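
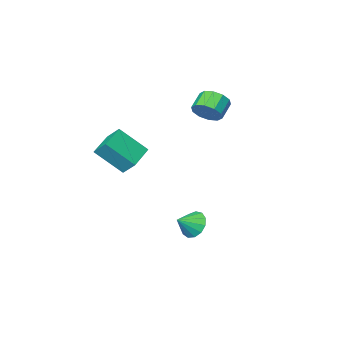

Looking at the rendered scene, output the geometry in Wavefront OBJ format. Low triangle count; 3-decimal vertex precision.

v 3.381 0.37 1.68
v 3.144 1.122 2.419
v 2.28 1.359 0.321
v 2.043 2.111 1.059
v 4.737 1.249 1.221
v 4.5 2.001 1.959
v 3.636 2.238 -0.139
v 3.399 2.99 0.6
v -2.372 0.937 2.295
v -1.777 0.799 2.943
v -2.634 0.344 3.632
v -3.228 0.483 2.985
v -1.989 1.302 3.011
v -2.846 0.847 3.701
v -2.347 1.666 2.806
v -3.204 1.211 3.496
v -2.714 1.751 2.406
v -3.571 1.297 3.095
v -2.951 1.526 1.963
v -3.808 1.071 2.653
v -2.966 1.076 1.648
v -3.823 0.621 2.337
v -2.754 0.573 1.579
v -3.611 0.118 2.269
v -2.396 0.209 1.784
v -3.253 -0.246 2.474
v -2.029 0.123 2.185
v -2.886 -0.331 2.874
v -1.792 0.349 2.627
v -2.649 -0.106 3.317
v 0.559 4.002 -3.945
v 0.98 3.661 -4.651
v 1.581 3.998 -3.335
v 1.01 4.159 -4.697
v 0.896 4.608 -4.504
v 0.676 4.864 -4.134
v 0.418 4.847 -3.704
v 0.206 4.562 -3.35
v 0.105 4.099 -3.186
v 0.149 3.605 -3.263
v 0.323 3.237 -3.556
v 0.572 3.113 -3.973
v 0.817 3.271 -4.382
f 2 4 1
f 5 2 1
f 1 4 3
f 3 5 1
f 2 8 4
f 6 2 5
f 6 8 2
f 4 8 3
f 7 5 3
f 3 8 7
f 7 6 5
f 8 6 7
f 10 9 13
f 10 13 11
f 11 13 14
f 11 14 12
f 13 9 15
f 13 15 14
f 14 15 16
f 14 16 12
f 15 9 17
f 15 17 16
f 16 17 18
f 16 18 12
f 17 9 19
f 17 19 18
f 18 19 20
f 18 20 12
f 19 9 21
f 19 21 20
f 20 21 22
f 20 22 12
f 21 9 23
f 21 23 22
f 22 23 24
f 22 24 12
f 23 9 25
f 23 25 24
f 24 25 26
f 24 26 12
f 25 9 27
f 25 27 26
f 26 27 28
f 26 28 12
f 27 9 29
f 27 29 28
f 28 29 30
f 28 30 12
f 29 9 10
f 29 10 30
f 30 10 11
f 30 11 12
f 32 31 34
f 32 34 33
f 34 31 35
f 34 35 33
f 35 31 36
f 35 36 33
f 36 31 37
f 36 37 33
f 37 31 38
f 37 38 33
f 38 31 39
f 38 39 33
f 39 31 40
f 39 40 33
f 40 31 41
f 40 41 33
f 41 31 42
f 41 42 33
f 42 31 43
f 42 43 33
f 43 31 32
f 43 32 33



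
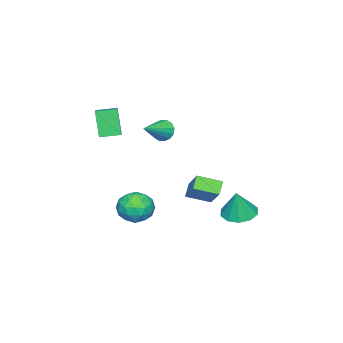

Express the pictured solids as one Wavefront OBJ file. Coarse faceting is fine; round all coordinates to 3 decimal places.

v 1.549 -1.37 3.064
v 1.832 -1.122 2.522
v 3.071 -1.55 3.776
v 1.771 -0.851 2.721
v 1.65 -0.72 3.012
v 1.503 -0.762 3.317
v 1.367 -0.967 3.554
v 1.281 -1.281 3.66
v 1.266 -1.618 3.606
v 1.327 -1.888 3.407
v 1.448 -2.02 3.115
v 1.596 -1.977 2.81
v 1.731 -1.772 2.573
v 1.818 -1.459 2.468
v 1.891 -1.804 -2.795
v 2.478 -1.817 -1.974
v 1.702 -3.423 -2.686
v 2.289 -3.436 -1.865
v 1.374 -3.012 -1.824
v 1.49 -2.012 -1.892
v 2.69 -3.228 -2.768
v 2.806 -2.228 -2.836
v 2.971 -2.697 -1.957
v 2.158 -2.564 -1.374
v 2.022 -2.676 -3.286
v 1.209 -2.543 -2.703
v 2.201 -1.669 -2.394
v 1.979 -3.571 -2.266
v 1.441 -3.322 -2.242
v 1.787 -3.33 -1.759
v 1.62 -1.783 -2.346
v 1.965 -1.79 -1.863
v 1.317 -2.493 -1.775
v 2.215 -3.45 -2.797
v 2.56 -3.457 -2.314
v 2.393 -1.91 -2.901
v 2.739 -1.918 -2.418
v 2.863 -2.747 -2.885
v 2.836 -2.194 -1.902
v 2.725 -3.145 -1.838
v 2.96 -3.023 -2.369
v 3.029 -2.435 -2.408
v 2.358 -2.115 -1.559
v 2.247 -3.066 -1.495
v 1.71 -2.817 -1.471
v 1.778 -2.229 -1.511
v 2.648 -2.632 -1.549
v 1.933 -2.174 -3.165
v 1.822 -3.125 -3.101
v 2.402 -3.011 -3.149
v 2.47 -2.423 -3.189
v 1.455 -2.095 -2.822
v 1.344 -3.046 -2.758
v 1.151 -2.805 -2.252
v 1.22 -2.217 -2.291
v 1.532 -2.608 -3.111
v 3.448 1.142 0.923
v 4.319 2.054 2.094
v 2.856 2.189 0.549
v 3.727 3.101 1.719
v 4.033 1.279 0.381
v 4.904 2.191 1.551
v 3.441 2.326 0.006
v 4.312 3.238 1.177
v -1.195 1.376 -3.123
v -0.541 0.694 -3.292
v -0.745 1.424 -1.577
v -0.284 1.22 -3.383
v -0.375 1.807 -3.375
v -0.778 2.229 -3.27
v -1.341 2.325 -3.109
v -1.848 2.059 -2.954
v -2.106 1.532 -2.862
v -2.015 0.946 -2.871
v -1.611 0.524 -2.975
v -1.048 0.428 -3.136
v 2.127 -3.352 2.629
v 1.711 -3.83 4.077
v 3.416 -2.559 3.261
v 3 -3.037 4.708
v 2.72 -4.223 2.512
v 2.304 -4.701 3.959
v 4.009 -3.43 3.143
v 3.593 -3.908 4.591
f 2 1 4
f 2 4 3
f 4 1 5
f 4 5 3
f 5 1 6
f 5 6 3
f 6 1 7
f 6 7 3
f 7 1 8
f 7 8 3
f 8 1 9
f 8 9 3
f 9 1 10
f 9 10 3
f 10 1 11
f 10 11 3
f 11 1 12
f 11 12 3
f 12 1 13
f 12 13 3
f 13 1 14
f 13 14 3
f 14 1 2
f 14 2 3
f 15 52 31
f 52 26 55
f 31 55 20
f 52 55 31
f 15 31 27
f 31 20 32
f 27 32 16
f 31 32 27
f 15 27 36
f 27 16 37
f 36 37 22
f 27 37 36
f 15 36 48
f 36 22 51
f 48 51 25
f 36 51 48
f 15 48 52
f 48 25 56
f 52 56 26
f 48 56 52
f 16 32 43
f 32 20 46
f 43 46 24
f 32 46 43
f 20 55 33
f 55 26 54
f 33 54 19
f 55 54 33
f 26 56 53
f 56 25 49
f 53 49 17
f 56 49 53
f 25 51 50
f 51 22 38
f 50 38 21
f 51 38 50
f 22 37 42
f 37 16 39
f 42 39 23
f 37 39 42
f 18 44 30
f 44 24 45
f 30 45 19
f 44 45 30
f 18 30 28
f 30 19 29
f 28 29 17
f 30 29 28
f 18 28 35
f 28 17 34
f 35 34 21
f 28 34 35
f 18 35 40
f 35 21 41
f 40 41 23
f 35 41 40
f 18 40 44
f 40 23 47
f 44 47 24
f 40 47 44
f 19 45 33
f 45 24 46
f 33 46 20
f 45 46 33
f 17 29 53
f 29 19 54
f 53 54 26
f 29 54 53
f 21 34 50
f 34 17 49
f 50 49 25
f 34 49 50
f 23 41 42
f 41 21 38
f 42 38 22
f 41 38 42
f 24 47 43
f 47 23 39
f 43 39 16
f 47 39 43
f 58 60 57
f 61 58 57
f 57 60 59
f 59 61 57
f 58 64 60
f 62 58 61
f 62 64 58
f 60 64 59
f 63 61 59
f 59 64 63
f 63 62 61
f 64 62 63
f 66 65 68
f 66 68 67
f 68 65 69
f 68 69 67
f 69 65 70
f 69 70 67
f 70 65 71
f 70 71 67
f 71 65 72
f 71 72 67
f 72 65 73
f 72 73 67
f 73 65 74
f 73 74 67
f 74 65 75
f 74 75 67
f 75 65 76
f 75 76 67
f 76 65 66
f 76 66 67
f 78 80 77
f 81 78 77
f 77 80 79
f 79 81 77
f 78 84 80
f 82 78 81
f 82 84 78
f 80 84 79
f 83 81 79
f 79 84 83
f 83 82 81
f 84 82 83



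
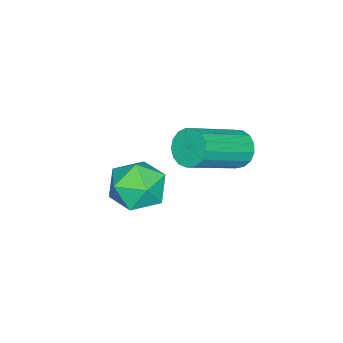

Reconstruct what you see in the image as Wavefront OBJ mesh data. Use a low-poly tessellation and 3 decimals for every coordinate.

v 2.441 1.476 2.076
v 2.837 1.618 1.581
v 4.396 0.847 2.609
v 3.999 0.704 3.104
v 2.846 1.873 1.76
v 4.405 1.102 2.787
v 2.762 2.037 2.01
v 4.32 1.266 3.038
v 2.604 2.072 2.276
v 4.163 1.301 3.304
v 2.409 1.971 2.496
v 3.967 1.2 3.524
v 2.221 1.756 2.62
v 3.779 0.985 3.648
v 2.083 1.477 2.619
v 3.642 0.706 3.647
v 2.028 1.197 2.494
v 3.586 0.426 3.522
v 2.067 0.982 2.273
v 3.625 0.211 3.301
v 2.191 0.879 2.007
v 3.75 0.108 3.035
v 2.373 0.913 1.757
v 3.932 0.142 2.785
v 2.57 1.076 1.58
v 4.129 0.305 2.608
v 2.738 1.331 1.517
v 4.297 0.559 2.544
v 3.7 -0.739 0.315
v 4.006 -1.133 -0.526
v 2.334 -1.527 0.186
v 2.64 -1.921 -0.655
v 3.06 -2.181 0.189
v 3.905 -1.694 0.269
v 2.435 -0.966 -0.609
v 3.28 -0.479 -0.529
v 3.225 -1.273 -1.097
v 3.611 -2.024 -0.604
v 2.729 -0.636 0.264
v 3.115 -1.387 0.757
f 2 1 5
f 2 5 3
f 3 5 6
f 3 6 4
f 5 1 7
f 5 7 6
f 6 7 8
f 6 8 4
f 7 1 9
f 7 9 8
f 8 9 10
f 8 10 4
f 9 1 11
f 9 11 10
f 10 11 12
f 10 12 4
f 11 1 13
f 11 13 12
f 12 13 14
f 12 14 4
f 13 1 15
f 13 15 14
f 14 15 16
f 14 16 4
f 15 1 17
f 15 17 16
f 16 17 18
f 16 18 4
f 17 1 19
f 17 19 18
f 18 19 20
f 18 20 4
f 19 1 21
f 19 21 20
f 20 21 22
f 20 22 4
f 21 1 23
f 21 23 22
f 22 23 24
f 22 24 4
f 23 1 25
f 23 25 24
f 24 25 26
f 24 26 4
f 25 1 27
f 25 27 26
f 26 27 28
f 26 28 4
f 27 1 2
f 27 2 28
f 28 2 3
f 28 3 4
f 29 40 34
f 29 34 30
f 29 30 36
f 29 36 39
f 29 39 40
f 30 34 38
f 34 40 33
f 40 39 31
f 39 36 35
f 36 30 37
f 32 38 33
f 32 33 31
f 32 31 35
f 32 35 37
f 32 37 38
f 33 38 34
f 31 33 40
f 35 31 39
f 37 35 36
f 38 37 30



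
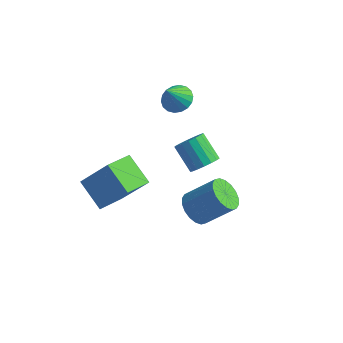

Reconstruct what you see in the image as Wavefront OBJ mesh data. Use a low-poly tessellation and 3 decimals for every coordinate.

v 1.806 -0.545 -3.425
v 2.398 -0.411 -4.076
v 3.646 0.139 -2.826
v 3.054 0.005 -2.175
v 2.216 -0.06 -4.048
v 3.465 0.49 -2.799
v 1.953 0.195 -3.897
v 3.201 0.745 -2.648
v 1.661 0.303 -3.653
v 2.909 0.853 -2.403
v 1.397 0.243 -3.363
v 2.646 0.793 -2.114
v 1.214 0.027 -3.086
v 2.463 0.577 -1.836
v 1.149 -0.302 -2.876
v 2.398 0.248 -1.626
v 1.214 -0.679 -2.774
v 2.462 -0.129 -1.524
v 1.395 -1.03 -2.801
v 2.644 -0.48 -1.552
v 1.659 -1.285 -2.952
v 2.907 -0.735 -1.703
v 1.951 -1.393 -3.197
v 3.199 -0.843 -1.947
v 2.214 -1.333 -3.486
v 3.463 -0.783 -2.237
v 2.397 -1.117 -3.764
v 3.646 -0.567 -2.514
v 2.462 -0.788 -3.974
v 3.711 -0.238 -2.724
v -2.479 -3.283 -0.786
v -1.241 -2.989 0.795
v -2.19 -1.833 -1.283
v -0.952 -1.538 0.298
v -1.208 -3.842 -1.678
v 0.03 -3.547 -0.097
v -0.919 -2.391 -2.175
v 0.319 -2.097 -0.594
v -0.904 2.992 0.411
v -0.436 3.5 0.795
v -1.096 2.248 1.629
v -0.755 3.643 0.832
v -1.103 3.658 0.786
v -1.412 3.541 0.666
v -1.62 3.315 0.495
v -1.687 3.025 0.308
v -1.598 2.728 0.141
v -1.372 2.484 0.027
v -1.054 2.34 -0.01
v -0.705 2.326 0.036
v -0.396 2.443 0.156
v -0.188 2.669 0.326
v -0.122 2.959 0.514
v -0.21 3.255 0.681
v 0.955 2.177 -3.08
v 1.497 2.292 -2.545
v 0.427 2.777 -1.565
v -0.115 2.663 -2.1
v 1.48 2.614 -2.723
v 0.41 3.099 -1.743
v 1.342 2.836 -2.983
v 0.272 3.321 -2.003
v 1.116 2.907 -3.266
v 0.046 3.392 -2.285
v 0.853 2.811 -3.505
v -0.217 3.296 -2.525
v 0.613 2.57 -3.647
v -0.457 3.055 -2.667
v 0.452 2.239 -3.66
v -0.618 2.724 -2.68
v 0.406 1.894 -3.539
v -0.664 2.379 -2.559
v 0.485 1.614 -3.314
v -0.584 2.099 -2.333
v 0.673 1.462 -3.034
v -0.397 1.948 -2.054
v 0.925 1.475 -2.766
v -0.145 1.96 -1.785
v 1.184 1.649 -2.569
v 0.114 2.134 -1.589
v 1.39 1.944 -2.489
v 0.32 2.429 -1.509
f 2 1 5
f 2 5 3
f 3 5 6
f 3 6 4
f 5 1 7
f 5 7 6
f 6 7 8
f 6 8 4
f 7 1 9
f 7 9 8
f 8 9 10
f 8 10 4
f 9 1 11
f 9 11 10
f 10 11 12
f 10 12 4
f 11 1 13
f 11 13 12
f 12 13 14
f 12 14 4
f 13 1 15
f 13 15 14
f 14 15 16
f 14 16 4
f 15 1 17
f 15 17 16
f 16 17 18
f 16 18 4
f 17 1 19
f 17 19 18
f 18 19 20
f 18 20 4
f 19 1 21
f 19 21 20
f 20 21 22
f 20 22 4
f 21 1 23
f 21 23 22
f 22 23 24
f 22 24 4
f 23 1 25
f 23 25 24
f 24 25 26
f 24 26 4
f 25 1 27
f 25 27 26
f 26 27 28
f 26 28 4
f 27 1 29
f 27 29 28
f 28 29 30
f 28 30 4
f 29 1 2
f 29 2 30
f 30 2 3
f 30 3 4
f 32 34 31
f 35 32 31
f 31 34 33
f 33 35 31
f 32 38 34
f 36 32 35
f 36 38 32
f 34 38 33
f 37 35 33
f 33 38 37
f 37 36 35
f 38 36 37
f 40 39 42
f 40 42 41
f 42 39 43
f 42 43 41
f 43 39 44
f 43 44 41
f 44 39 45
f 44 45 41
f 45 39 46
f 45 46 41
f 46 39 47
f 46 47 41
f 47 39 48
f 47 48 41
f 48 39 49
f 48 49 41
f 49 39 50
f 49 50 41
f 50 39 51
f 50 51 41
f 51 39 52
f 51 52 41
f 52 39 53
f 52 53 41
f 53 39 54
f 53 54 41
f 54 39 40
f 54 40 41
f 56 55 59
f 56 59 57
f 57 59 60
f 57 60 58
f 59 55 61
f 59 61 60
f 60 61 62
f 60 62 58
f 61 55 63
f 61 63 62
f 62 63 64
f 62 64 58
f 63 55 65
f 63 65 64
f 64 65 66
f 64 66 58
f 65 55 67
f 65 67 66
f 66 67 68
f 66 68 58
f 67 55 69
f 67 69 68
f 68 69 70
f 68 70 58
f 69 55 71
f 69 71 70
f 70 71 72
f 70 72 58
f 71 55 73
f 71 73 72
f 72 73 74
f 72 74 58
f 73 55 75
f 73 75 74
f 74 75 76
f 74 76 58
f 75 55 77
f 75 77 76
f 76 77 78
f 76 78 58
f 77 55 79
f 77 79 78
f 78 79 80
f 78 80 58
f 79 55 81
f 79 81 80
f 80 81 82
f 80 82 58
f 81 55 56
f 81 56 82
f 82 56 57
f 82 57 58



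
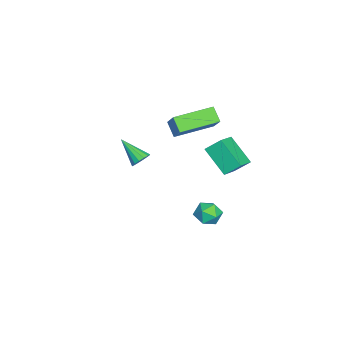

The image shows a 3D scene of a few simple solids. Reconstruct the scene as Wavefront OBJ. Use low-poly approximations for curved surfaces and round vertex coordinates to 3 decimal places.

v 2.583 1.103 0.425
v 3.047 1.61 0.225
v 3.373 0.29 0.195
v 3.837 0.797 -0.005
v 3.649 0.734 0.682
v 3.161 1.237 0.825
v 3.259 0.663 -0.405
v 2.771 1.166 -0.262
v 3.464 1.338 -0.287
v 3.705 1.382 0.384
v 2.715 0.518 0.036
v 2.956 0.562 0.707
v -3.826 0.426 -0.436
v -3.92 1.188 0.22
v -2.962 1.477 -1.536
v -3.055 2.24 -0.88
v -2.625 0.06 0.16
v -2.718 0.823 0.816
v -1.76 1.112 -0.94
v -1.854 1.874 -0.284
v -3.147 0.426 1.477
v -3.692 0.034 2.106
v -2.299 0.827 2.461
v -2.844 0.436 3.09
v -2.096 -1.336 1.29
v -2.641 -1.727 1.919
v -1.248 -0.934 2.274
v -1.793 -1.326 2.903
v -2.923 -3.05 -1.215
v -2.614 -2.862 -0.788
v -3.577 -4.13 -0.265
v -2.858 -2.705 -0.779
v -3.119 -2.642 -0.887
v -3.328 -2.688 -1.083
v -3.428 -2.831 -1.314
v -3.393 -3.033 -1.519
v -3.231 -3.239 -1.642
v -2.987 -3.395 -1.651
v -2.726 -3.459 -1.544
v -2.517 -3.413 -1.348
v -2.417 -3.27 -1.116
v -2.452 -3.068 -0.911
f 1 12 6
f 1 6 2
f 1 2 8
f 1 8 11
f 1 11 12
f 2 6 10
f 6 12 5
f 12 11 3
f 11 8 7
f 8 2 9
f 4 10 5
f 4 5 3
f 4 3 7
f 4 7 9
f 4 9 10
f 5 10 6
f 3 5 12
f 7 3 11
f 9 7 8
f 10 9 2
f 14 16 13
f 17 14 13
f 13 16 15
f 15 17 13
f 14 20 16
f 18 14 17
f 18 20 14
f 16 20 15
f 19 17 15
f 15 20 19
f 19 18 17
f 20 18 19
f 22 24 21
f 25 22 21
f 21 24 23
f 23 25 21
f 22 28 24
f 26 22 25
f 26 28 22
f 24 28 23
f 27 25 23
f 23 28 27
f 27 26 25
f 28 26 27
f 30 29 32
f 30 32 31
f 32 29 33
f 32 33 31
f 33 29 34
f 33 34 31
f 34 29 35
f 34 35 31
f 35 29 36
f 35 36 31
f 36 29 37
f 36 37 31
f 37 29 38
f 37 38 31
f 38 29 39
f 38 39 31
f 39 29 40
f 39 40 31
f 40 29 41
f 40 41 31
f 41 29 42
f 41 42 31
f 42 29 30
f 42 30 31



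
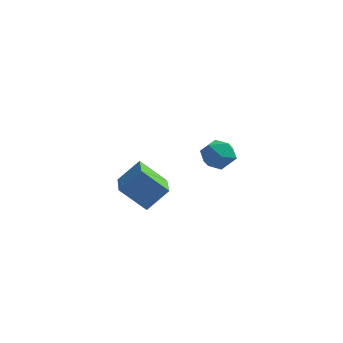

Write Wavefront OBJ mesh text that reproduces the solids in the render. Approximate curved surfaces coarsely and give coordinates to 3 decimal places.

v -2.055 3.146 -3.276
v -1.375 2.705 -3.628
v -2.145 2.175 -2.232
v -1.465 1.734 -2.584
v -1.334 2.524 -2.211
v -1.278 3.124 -2.856
v -2.242 1.756 -3.004
v -2.186 2.356 -3.649
v -1.49 1.846 -3.459
v -0.929 2.321 -2.969
v -2.591 2.559 -2.891
v -2.03 3.034 -2.401
v -4.428 -3.83 -1.549
v -3.637 -3.292 -0.64
v -4.948 -2.159 -2.085
v -4.157 -1.621 -1.176
v -3.283 -3.799 -2.564
v -2.492 -3.261 -1.655
v -3.803 -2.128 -3.1
v -3.012 -1.59 -2.191
f 1 12 6
f 1 6 2
f 1 2 8
f 1 8 11
f 1 11 12
f 2 6 10
f 6 12 5
f 12 11 3
f 11 8 7
f 8 2 9
f 4 10 5
f 4 5 3
f 4 3 7
f 4 7 9
f 4 9 10
f 5 10 6
f 3 5 12
f 7 3 11
f 9 7 8
f 10 9 2
f 14 16 13
f 17 14 13
f 13 16 15
f 15 17 13
f 14 20 16
f 18 14 17
f 18 20 14
f 16 20 15
f 19 17 15
f 15 20 19
f 19 18 17
f 20 18 19



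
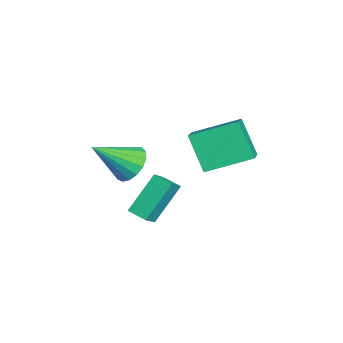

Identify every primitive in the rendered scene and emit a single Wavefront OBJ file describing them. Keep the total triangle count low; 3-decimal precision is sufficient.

v 3.206 -1.996 -3.205
v 3.833 -2.346 -2.613
v 2.423 -0.981 -1.775
v 3.05 -1.331 -1.183
v 3.73 -1.349 -3.377
v 4.357 -1.699 -2.785
v 2.947 -0.334 -1.947
v 3.574 -0.684 -1.355
v 2.235 -0.032 0.387
v 2.182 1.863 1.056
v 0.707 0.214 -0.43
v 0.654 2.109 0.239
v 3.106 0.511 -1.079
v 3.053 2.406 -0.41
v 1.578 0.757 -1.896
v 1.525 2.652 -1.227
v 1.544 -2.151 -1.599
v 2.367 -2.229 -1.927
v 1.896 -3.629 -0.361
v 2.411 -1.951 -1.607
v 2.255 -1.718 -1.285
v 1.937 -1.585 -1.036
v 1.528 -1.582 -0.915
v 1.123 -1.709 -0.951
v 0.814 -1.937 -1.136
v 0.673 -2.214 -1.426
v 0.73 -2.477 -1.756
v 0.974 -2.665 -2.051
v 1.349 -2.735 -2.241
v 1.768 -2.672 -2.285
v 2.135 -2.489 -2.171
f 2 4 1
f 5 2 1
f 1 4 3
f 3 5 1
f 2 8 4
f 6 2 5
f 6 8 2
f 4 8 3
f 7 5 3
f 3 8 7
f 7 6 5
f 8 6 7
f 10 12 9
f 13 10 9
f 9 12 11
f 11 13 9
f 10 16 12
f 14 10 13
f 14 16 10
f 12 16 11
f 15 13 11
f 11 16 15
f 15 14 13
f 16 14 15
f 18 17 20
f 18 20 19
f 20 17 21
f 20 21 19
f 21 17 22
f 21 22 19
f 22 17 23
f 22 23 19
f 23 17 24
f 23 24 19
f 24 17 25
f 24 25 19
f 25 17 26
f 25 26 19
f 26 17 27
f 26 27 19
f 27 17 28
f 27 28 19
f 28 17 29
f 28 29 19
f 29 17 30
f 29 30 19
f 30 17 31
f 30 31 19
f 31 17 18
f 31 18 19



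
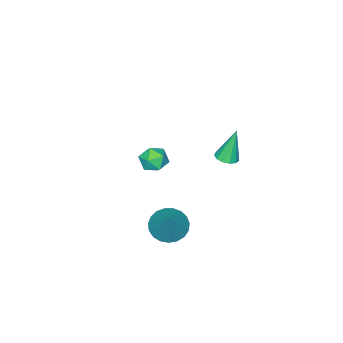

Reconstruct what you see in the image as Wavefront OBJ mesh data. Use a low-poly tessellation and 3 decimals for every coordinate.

v -0.284 -1.476 -0.507
v 0.115 -1.365 -1.215
v -0.535 -2.735 -0.845
v -0.136 -2.624 -1.553
v 0.279 -2.629 -0.845
v 0.434 -1.851 -0.637
v -0.854 -2.249 -1.423
v -0.699 -1.471 -1.215
v -0.237 -1.843 -1.781
v 0.462 -2.078 -1.424
v -0.882 -2.022 -0.636
v -0.183 -2.257 -0.279
v 0.975 3.574 3.101
v 1.366 3.156 3.244
v 0.545 3.766 4.839
v 1.53 3.445 3.253
v 1.518 3.775 3.213
v 1.333 4.041 3.138
v 1.035 4.158 3.051
v 0.717 4.09 2.98
v 0.481 3.858 2.948
v 0.402 3.536 2.964
v 0.505 3.225 3.024
v 0.757 3.025 3.108
v 1.078 2.999 3.191
v 2.37 1.268 -2.398
v 3.23 1.055 -2.818
v 3.37 2.112 -0.782
v 3.153 1.427 -2.966
v 2.941 1.771 -3.015
v 2.631 2.029 -2.957
v 2.275 2.155 -2.803
v 1.936 2.127 -2.579
v 1.672 1.951 -2.324
v 1.529 1.657 -2.081
v 1.531 1.295 -1.894
v 1.678 0.929 -1.793
v 1.945 0.621 -1.797
v 2.285 0.425 -1.905
v 2.641 0.375 -2.099
v 2.949 0.479 -2.344
v 3.157 0.719 -2.598
f 1 12 6
f 1 6 2
f 1 2 8
f 1 8 11
f 1 11 12
f 2 6 10
f 6 12 5
f 12 11 3
f 11 8 7
f 8 2 9
f 4 10 5
f 4 5 3
f 4 3 7
f 4 7 9
f 4 9 10
f 5 10 6
f 3 5 12
f 7 3 11
f 9 7 8
f 10 9 2
f 14 13 16
f 14 16 15
f 16 13 17
f 16 17 15
f 17 13 18
f 17 18 15
f 18 13 19
f 18 19 15
f 19 13 20
f 19 20 15
f 20 13 21
f 20 21 15
f 21 13 22
f 21 22 15
f 22 13 23
f 22 23 15
f 23 13 24
f 23 24 15
f 24 13 25
f 24 25 15
f 25 13 14
f 25 14 15
f 27 26 29
f 27 29 28
f 29 26 30
f 29 30 28
f 30 26 31
f 30 31 28
f 31 26 32
f 31 32 28
f 32 26 33
f 32 33 28
f 33 26 34
f 33 34 28
f 34 26 35
f 34 35 28
f 35 26 36
f 35 36 28
f 36 26 37
f 36 37 28
f 37 26 38
f 37 38 28
f 38 26 39
f 38 39 28
f 39 26 40
f 39 40 28
f 40 26 41
f 40 41 28
f 41 26 42
f 41 42 28
f 42 26 27
f 42 27 28



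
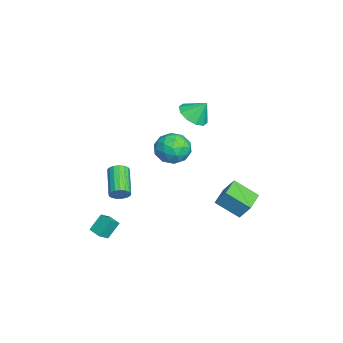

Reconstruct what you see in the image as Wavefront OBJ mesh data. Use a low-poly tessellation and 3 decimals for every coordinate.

v -0.584 1.39 3.367
v -0.011 0.664 3.842
v -0.456 2.19 4.433
v 0.386 1.044 3.509
v 0.413 1.556 3.122
v 0.058 2.005 2.828
v -0.542 2.218 2.74
v -1.158 2.115 2.891
v -1.555 1.735 3.224
v -1.581 1.223 3.612
v -1.227 0.775 3.906
v -0.627 0.561 3.994
v 3.419 -4.423 -4.008
v 2.986 -3.782 -3.001
v 2.916 -3.963 -4.517
v 2.483 -3.322 -3.509
v 4.077 -3.818 -4.111
v 3.644 -3.177 -3.103
v 3.574 -3.358 -4.619
v 3.141 -2.717 -3.612
v -1.886 3.178 -3.896
v -1.572 3.825 -2.837
v -1.504 4.661 -4.916
v -1.19 5.308 -3.857
v -0.39 2.692 -4.043
v -0.076 3.339 -2.984
v -0.008 4.175 -5.063
v 0.306 4.822 -4.004
v -1.764 1.027 -0.84
v -0.67 0.577 -0.648
v -2.51 -0.257 0.408
v -1.416 -0.707 0.6
v -1.689 0.393 0.992
v -1.228 1.186 0.22
v -1.952 -0.866 -0.46
v -1.491 -0.073 -1.232
v -0.786 -0.593 -0.413
v -0.624 0.185 0.484
v -2.556 0.135 -0.724
v -2.394 0.913 0.173
v -1.151 0.914 -0.853
v -2.029 -0.594 0.613
v -2.189 0.052 0.844
v -1.546 -0.212 0.957
v -1.479 1.272 -0.343
v -0.836 1.008 -0.23
v -1.436 0.9 0.733
v -2.344 -0.688 -0.01
v -1.701 -0.952 0.103
v -1.634 0.532 -1.197
v -0.991 0.268 -1.084
v -1.744 -0.58 -0.973
v -0.576 -0.038 -0.603
v -1.015 -0.792 0.131
v -1.33 -0.886 -0.492
v -1.059 -0.419 -0.946
v -0.481 0.42 -0.075
v -0.92 -0.335 0.658
v -1.08 0.312 0.888
v -0.809 0.778 0.435
v -0.549 -0.268 0.063
v -2.26 0.655 -0.898
v -2.699 -0.1 -0.165
v -2.371 -0.458 -0.675
v -2.1 0.008 -1.128
v -2.165 1.112 -0.371
v -2.604 0.358 0.363
v -2.121 0.739 0.706
v -1.85 1.206 0.252
v -2.631 0.588 -0.303
v 2.68 -2.709 -1.468
v 2.919 -2.363 -0.972
v 1.159 -2.545 0.003
v 0.92 -2.891 -0.492
v 2.793 -2.149 -1.159
v 1.034 -2.33 -0.183
v 2.641 -2.062 -1.417
v 0.882 -2.244 -0.441
v 2.498 -2.124 -1.686
v 0.739 -2.306 -0.71
v 2.397 -2.32 -1.905
v 0.638 -2.502 -0.93
v 2.36 -2.605 -2.024
v 0.601 -2.787 -1.049
v 2.397 -2.914 -2.016
v 0.637 -3.096 -1.04
v 2.498 -3.176 -1.882
v 0.739 -3.358 -0.906
v 2.641 -3.331 -1.653
v 0.882 -3.513 -0.677
v 2.793 -3.344 -1.382
v 1.033 -3.525 -0.406
v 2.919 -3.211 -1.13
v 1.159 -3.392 -0.155
v 2.99 -2.963 -0.956
v 1.23 -3.144 0.02
v 2.99 -2.657 -0.899
v 1.23 -2.839 0.077
f 2 1 4
f 2 4 3
f 4 1 5
f 4 5 3
f 5 1 6
f 5 6 3
f 6 1 7
f 6 7 3
f 7 1 8
f 7 8 3
f 8 1 9
f 8 9 3
f 9 1 10
f 9 10 3
f 10 1 11
f 10 11 3
f 11 1 12
f 11 12 3
f 12 1 2
f 12 2 3
f 14 16 13
f 17 14 13
f 13 16 15
f 15 17 13
f 14 20 16
f 18 14 17
f 18 20 14
f 16 20 15
f 19 17 15
f 15 20 19
f 19 18 17
f 20 18 19
f 22 24 21
f 25 22 21
f 21 24 23
f 23 25 21
f 22 28 24
f 26 22 25
f 26 28 22
f 24 28 23
f 27 25 23
f 23 28 27
f 27 26 25
f 28 26 27
f 29 66 45
f 66 40 69
f 45 69 34
f 66 69 45
f 29 45 41
f 45 34 46
f 41 46 30
f 45 46 41
f 29 41 50
f 41 30 51
f 50 51 36
f 41 51 50
f 29 50 62
f 50 36 65
f 62 65 39
f 50 65 62
f 29 62 66
f 62 39 70
f 66 70 40
f 62 70 66
f 30 46 57
f 46 34 60
f 57 60 38
f 46 60 57
f 34 69 47
f 69 40 68
f 47 68 33
f 69 68 47
f 40 70 67
f 70 39 63
f 67 63 31
f 70 63 67
f 39 65 64
f 65 36 52
f 64 52 35
f 65 52 64
f 36 51 56
f 51 30 53
f 56 53 37
f 51 53 56
f 32 58 44
f 58 38 59
f 44 59 33
f 58 59 44
f 32 44 42
f 44 33 43
f 42 43 31
f 44 43 42
f 32 42 49
f 42 31 48
f 49 48 35
f 42 48 49
f 32 49 54
f 49 35 55
f 54 55 37
f 49 55 54
f 32 54 58
f 54 37 61
f 58 61 38
f 54 61 58
f 33 59 47
f 59 38 60
f 47 60 34
f 59 60 47
f 31 43 67
f 43 33 68
f 67 68 40
f 43 68 67
f 35 48 64
f 48 31 63
f 64 63 39
f 48 63 64
f 37 55 56
f 55 35 52
f 56 52 36
f 55 52 56
f 38 61 57
f 61 37 53
f 57 53 30
f 61 53 57
f 72 71 75
f 72 75 73
f 73 75 76
f 73 76 74
f 75 71 77
f 75 77 76
f 76 77 78
f 76 78 74
f 77 71 79
f 77 79 78
f 78 79 80
f 78 80 74
f 79 71 81
f 79 81 80
f 80 81 82
f 80 82 74
f 81 71 83
f 81 83 82
f 82 83 84
f 82 84 74
f 83 71 85
f 83 85 84
f 84 85 86
f 84 86 74
f 85 71 87
f 85 87 86
f 86 87 88
f 86 88 74
f 87 71 89
f 87 89 88
f 88 89 90
f 88 90 74
f 89 71 91
f 89 91 90
f 90 91 92
f 90 92 74
f 91 71 93
f 91 93 92
f 92 93 94
f 92 94 74
f 93 71 95
f 93 95 94
f 94 95 96
f 94 96 74
f 95 71 97
f 95 97 96
f 96 97 98
f 96 98 74
f 97 71 72
f 97 72 98
f 98 72 73
f 98 73 74



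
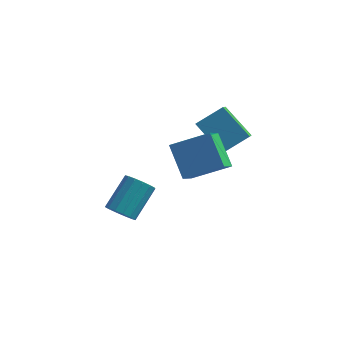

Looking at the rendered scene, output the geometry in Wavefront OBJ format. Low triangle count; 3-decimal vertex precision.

v 2.323 1.208 0.897
v 2.542 -0.107 1.852
v 3.31 1.918 1.649
v 3.53 0.603 2.604
v 3.63 0.597 -0.244
v 3.85 -0.718 0.711
v 4.618 1.307 0.508
v 4.837 -0.008 1.463
v -0.347 -1.552 -3.531
v 0.068 -1.243 -4.06
v 0.562 0.082 -2.898
v 0.147 -0.228 -2.369
v -0.277 -1.082 -4.098
v 0.217 0.243 -2.936
v -0.641 -1.046 -3.984
v -0.147 0.279 -2.821
v -0.926 -1.146 -3.748
v -0.432 0.179 -2.586
v -1.056 -1.355 -3.455
v -0.562 -0.03 -2.293
v -0.996 -1.617 -3.182
v -0.502 -0.292 -2.02
v -0.762 -1.862 -3.002
v -0.268 -0.537 -1.84
v -0.417 -2.023 -2.964
v 0.077 -0.698 -1.802
v -0.053 -2.059 -3.079
v 0.441 -0.734 -1.916
v 0.232 -1.959 -3.314
v 0.726 -0.634 -2.152
v 0.362 -1.75 -3.607
v 0.856 -0.425 -2.445
v 0.302 -1.488 -3.88
v 0.796 -0.163 -2.718
v 2.092 -2.472 2.159
v 3.677 -2.033 2.936
v 2.177 -1.46 1.413
v 3.763 -1.021 2.191
v 2.937 -3.419 0.969
v 4.523 -2.98 1.747
v 3.023 -2.407 0.224
v 4.608 -1.968 1.001
f 2 4 1
f 5 2 1
f 1 4 3
f 3 5 1
f 2 8 4
f 6 2 5
f 6 8 2
f 4 8 3
f 7 5 3
f 3 8 7
f 7 6 5
f 8 6 7
f 10 9 13
f 10 13 11
f 11 13 14
f 11 14 12
f 13 9 15
f 13 15 14
f 14 15 16
f 14 16 12
f 15 9 17
f 15 17 16
f 16 17 18
f 16 18 12
f 17 9 19
f 17 19 18
f 18 19 20
f 18 20 12
f 19 9 21
f 19 21 20
f 20 21 22
f 20 22 12
f 21 9 23
f 21 23 22
f 22 23 24
f 22 24 12
f 23 9 25
f 23 25 24
f 24 25 26
f 24 26 12
f 25 9 27
f 25 27 26
f 26 27 28
f 26 28 12
f 27 9 29
f 27 29 28
f 28 29 30
f 28 30 12
f 29 9 31
f 29 31 30
f 30 31 32
f 30 32 12
f 31 9 33
f 31 33 32
f 32 33 34
f 32 34 12
f 33 9 10
f 33 10 34
f 34 10 11
f 34 11 12
f 36 38 35
f 39 36 35
f 35 38 37
f 37 39 35
f 36 42 38
f 40 36 39
f 40 42 36
f 38 42 37
f 41 39 37
f 37 42 41
f 41 40 39
f 42 40 41



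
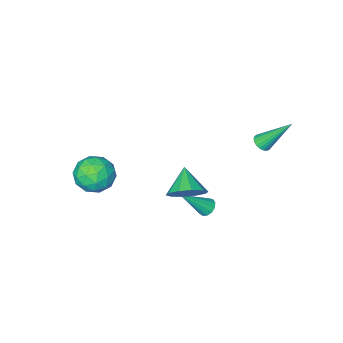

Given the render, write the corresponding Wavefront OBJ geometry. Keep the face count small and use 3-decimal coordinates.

v 1.983 -2.738 -1.37
v 3.041 -2.8 -1.637
v 1.959 -4.48 -1.063
v 3.017 -4.542 -1.33
v 2.714 -4.033 -0.411
v 2.729 -2.956 -0.601
v 2.271 -4.324 -2.099
v 2.286 -3.247 -2.289
v 3.219 -3.78 -2.088
v 3.493 -3.6 -1.045
v 1.507 -3.68 -1.655
v 1.781 -3.5 -0.612
v 2.514 -2.616 -1.531
v 2.486 -4.664 -1.169
v 2.308 -4.365 -0.629
v 2.93 -4.401 -0.786
v 2.33 -2.708 -0.921
v 2.953 -2.744 -1.079
v 2.761 -3.469 -0.358
v 2.047 -4.536 -1.621
v 2.67 -4.572 -1.779
v 2.07 -2.879 -1.914
v 2.692 -2.915 -2.071
v 2.239 -3.811 -2.342
v 3.241 -3.228 -1.953
v 3.227 -4.252 -1.772
v 2.788 -4.124 -2.224
v 2.797 -3.491 -2.336
v 3.402 -3.122 -1.339
v 3.388 -4.146 -1.159
v 3.21 -3.847 -0.619
v 3.218 -3.214 -0.73
v 3.507 -3.698 -1.604
v 1.612 -3.134 -1.541
v 1.598 -4.158 -1.361
v 1.782 -4.066 -1.97
v 1.79 -3.433 -2.081
v 1.773 -3.028 -0.928
v 1.759 -4.052 -0.747
v 2.203 -3.789 -0.364
v 2.212 -3.156 -0.476
v 1.493 -3.582 -1.096
v -3.389 1.476 1.896
v -2.999 1.788 1.913
v -4.271 2.484 3.564
v -3.128 1.887 1.785
v -3.303 1.916 1.675
v -3.492 1.868 1.604
v -3.664 1.753 1.583
v -3.788 1.589 1.616
v -3.843 1.406 1.698
v -3.819 1.235 1.814
v -3.722 1.105 1.944
v -3.566 1.04 2.065
v -3.38 1.05 2.158
v -3.196 1.133 2.205
v -3.045 1.276 2.199
v -2.953 1.453 2.14
v -2.937 1.634 2.039
v -1.842 -0.637 -3.838
v -1.472 -0.718 -4.209
v -0.558 -0.983 -2.482
v -1.464 -0.427 -4.143
v -1.575 -0.202 -3.981
v -1.771 -0.116 -3.773
v -1.99 -0.196 -3.586
v -2.162 -0.415 -3.479
v -2.233 -0.705 -3.486
v -2.179 -0.974 -3.605
v -2.019 -1.136 -3.798
v -1.802 -1.139 -4.004
v -1.599 -0.983 -4.157
v 0.337 0.869 -0.392
v 1.141 0.34 -0.513
v -0.217 -0.169 0.472
v 1.222 0.694 -0.036
v 0.965 1.115 0.304
v 0.468 1.442 0.379
v -0.079 1.55 0.159
v -0.467 1.398 -0.271
v -0.549 1.044 -0.748
v -0.292 0.623 -1.089
v 0.205 0.296 -1.164
v 0.752 0.188 -0.944
f 1 38 17
f 38 12 41
f 17 41 6
f 38 41 17
f 1 17 13
f 17 6 18
f 13 18 2
f 17 18 13
f 1 13 22
f 13 2 23
f 22 23 8
f 13 23 22
f 1 22 34
f 22 8 37
f 34 37 11
f 22 37 34
f 1 34 38
f 34 11 42
f 38 42 12
f 34 42 38
f 2 18 29
f 18 6 32
f 29 32 10
f 18 32 29
f 6 41 19
f 41 12 40
f 19 40 5
f 41 40 19
f 12 42 39
f 42 11 35
f 39 35 3
f 42 35 39
f 11 37 36
f 37 8 24
f 36 24 7
f 37 24 36
f 8 23 28
f 23 2 25
f 28 25 9
f 23 25 28
f 4 30 16
f 30 10 31
f 16 31 5
f 30 31 16
f 4 16 14
f 16 5 15
f 14 15 3
f 16 15 14
f 4 14 21
f 14 3 20
f 21 20 7
f 14 20 21
f 4 21 26
f 21 7 27
f 26 27 9
f 21 27 26
f 4 26 30
f 26 9 33
f 30 33 10
f 26 33 30
f 5 31 19
f 31 10 32
f 19 32 6
f 31 32 19
f 3 15 39
f 15 5 40
f 39 40 12
f 15 40 39
f 7 20 36
f 20 3 35
f 36 35 11
f 20 35 36
f 9 27 28
f 27 7 24
f 28 24 8
f 27 24 28
f 10 33 29
f 33 9 25
f 29 25 2
f 33 25 29
f 44 43 46
f 44 46 45
f 46 43 47
f 46 47 45
f 47 43 48
f 47 48 45
f 48 43 49
f 48 49 45
f 49 43 50
f 49 50 45
f 50 43 51
f 50 51 45
f 51 43 52
f 51 52 45
f 52 43 53
f 52 53 45
f 53 43 54
f 53 54 45
f 54 43 55
f 54 55 45
f 55 43 56
f 55 56 45
f 56 43 57
f 56 57 45
f 57 43 58
f 57 58 45
f 58 43 59
f 58 59 45
f 59 43 44
f 59 44 45
f 61 60 63
f 61 63 62
f 63 60 64
f 63 64 62
f 64 60 65
f 64 65 62
f 65 60 66
f 65 66 62
f 66 60 67
f 66 67 62
f 67 60 68
f 67 68 62
f 68 60 69
f 68 69 62
f 69 60 70
f 69 70 62
f 70 60 71
f 70 71 62
f 71 60 72
f 71 72 62
f 72 60 61
f 72 61 62
f 74 73 76
f 74 76 75
f 76 73 77
f 76 77 75
f 77 73 78
f 77 78 75
f 78 73 79
f 78 79 75
f 79 73 80
f 79 80 75
f 80 73 81
f 80 81 75
f 81 73 82
f 81 82 75
f 82 73 83
f 82 83 75
f 83 73 84
f 83 84 75
f 84 73 74
f 84 74 75



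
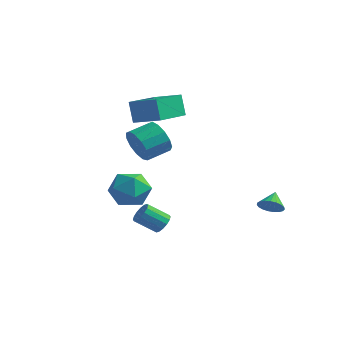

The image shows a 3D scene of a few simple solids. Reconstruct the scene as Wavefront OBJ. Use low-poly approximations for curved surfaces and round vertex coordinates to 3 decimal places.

v -1.837 0.001 -0.578
v -0.896 -0.368 -1.14
v -2.884 -1.232 -1.52
v -1.943 -1.601 -2.082
v -2.064 -1.819 -0.953
v -1.417 -1.057 -0.371
v -2.363 -0.543 -2.289
v -1.716 0.219 -1.707
v -1.221 -0.705 -2.198
v -1.037 -1.493 -1.372
v -2.743 -0.107 -1.288
v -2.559 -0.895 -0.462
v 1.58 -2.765 -1.873
v 2.003 -2.823 -1.481
v 1.224 -3.473 -0.735
v 0.8 -3.415 -1.127
v 1.862 -2.568 -1.406
v 1.083 -3.219 -0.66
v 1.646 -2.366 -1.457
v 0.866 -3.017 -0.71
v 1.412 -2.271 -1.618
v 0.632 -2.922 -0.872
v 1.222 -2.308 -1.848
v 0.443 -2.959 -1.102
v 1.129 -2.468 -2.085
v 0.349 -3.119 -1.339
v 1.156 -2.707 -2.265
v 0.377 -3.357 -1.519
v 1.297 -2.961 -2.34
v 0.518 -3.612 -1.594
v 1.514 -3.163 -2.29
v 0.734 -3.814 -1.543
v 1.748 -3.258 -2.128
v 0.968 -3.909 -1.382
v 1.937 -3.221 -1.898
v 1.158 -3.872 -1.152
v 2.031 -3.061 -1.661
v 1.251 -3.712 -0.915
v -0.802 -1.589 2.062
v -0.245 -1.549 1.269
v 0.238 -0.431 1.664
v -0.318 -0.471 2.458
v -0.715 -1.3 1.14
v -0.232 -0.183 1.536
v -1.212 -1.143 1.305
v -0.729 -0.026 1.7
v -1.579 -1.128 1.709
v -1.096 -0.01 2.105
v -1.699 -1.259 2.226
v -1.216 -0.141 2.622
v -1.534 -1.494 2.691
v -1.051 -0.377 3.086
v -1.137 -1.76 2.956
v -0.654 -0.643 3.352
v -0.633 -1.971 2.938
v -0.15 -0.854 3.333
v -0.183 -2.061 2.641
v 0.3 -0.943 3.036
v 0.071 -2.001 2.161
v 0.554 -0.883 2.556
v 0.048 -1.81 1.649
v 0.531 -0.692 2.045
v 3.48 3.143 -2.436
v 3.907 3.552 -2.771
v 3.22 3.917 -1.824
v 3.667 3.586 -2.917
v 3.395 3.544 -2.979
v 3.137 3.432 -2.947
v 2.938 3.27 -2.827
v 2.833 3.087 -2.639
v 2.84 2.913 -2.416
v 2.958 2.779 -2.197
v 3.166 2.708 -2.019
v 3.428 2.712 -1.913
v 3.699 2.791 -1.897
v 3.932 2.93 -1.975
v 4.087 3.107 -2.132
v 4.137 3.29 -2.342
v 4.074 3.447 -2.568
v -3.187 1.118 2.131
v -3.582 1.293 3.357
v -3.27 3.232 1.803
v -3.665 3.406 3.029
v -1.635 1.254 2.611
v -2.03 1.428 3.837
v -1.718 3.367 2.283
v -2.113 3.542 3.509
f 1 12 6
f 1 6 2
f 1 2 8
f 1 8 11
f 1 11 12
f 2 6 10
f 6 12 5
f 12 11 3
f 11 8 7
f 8 2 9
f 4 10 5
f 4 5 3
f 4 3 7
f 4 7 9
f 4 9 10
f 5 10 6
f 3 5 12
f 7 3 11
f 9 7 8
f 10 9 2
f 14 13 17
f 14 17 15
f 15 17 18
f 15 18 16
f 17 13 19
f 17 19 18
f 18 19 20
f 18 20 16
f 19 13 21
f 19 21 20
f 20 21 22
f 20 22 16
f 21 13 23
f 21 23 22
f 22 23 24
f 22 24 16
f 23 13 25
f 23 25 24
f 24 25 26
f 24 26 16
f 25 13 27
f 25 27 26
f 26 27 28
f 26 28 16
f 27 13 29
f 27 29 28
f 28 29 30
f 28 30 16
f 29 13 31
f 29 31 30
f 30 31 32
f 30 32 16
f 31 13 33
f 31 33 32
f 32 33 34
f 32 34 16
f 33 13 35
f 33 35 34
f 34 35 36
f 34 36 16
f 35 13 37
f 35 37 36
f 36 37 38
f 36 38 16
f 37 13 14
f 37 14 38
f 38 14 15
f 38 15 16
f 40 39 43
f 40 43 41
f 41 43 44
f 41 44 42
f 43 39 45
f 43 45 44
f 44 45 46
f 44 46 42
f 45 39 47
f 45 47 46
f 46 47 48
f 46 48 42
f 47 39 49
f 47 49 48
f 48 49 50
f 48 50 42
f 49 39 51
f 49 51 50
f 50 51 52
f 50 52 42
f 51 39 53
f 51 53 52
f 52 53 54
f 52 54 42
f 53 39 55
f 53 55 54
f 54 55 56
f 54 56 42
f 55 39 57
f 55 57 56
f 56 57 58
f 56 58 42
f 57 39 59
f 57 59 58
f 58 59 60
f 58 60 42
f 59 39 61
f 59 61 60
f 60 61 62
f 60 62 42
f 61 39 40
f 61 40 62
f 62 40 41
f 62 41 42
f 64 63 66
f 64 66 65
f 66 63 67
f 66 67 65
f 67 63 68
f 67 68 65
f 68 63 69
f 68 69 65
f 69 63 70
f 69 70 65
f 70 63 71
f 70 71 65
f 71 63 72
f 71 72 65
f 72 63 73
f 72 73 65
f 73 63 74
f 73 74 65
f 74 63 75
f 74 75 65
f 75 63 76
f 75 76 65
f 76 63 77
f 76 77 65
f 77 63 78
f 77 78 65
f 78 63 79
f 78 79 65
f 79 63 64
f 79 64 65
f 81 83 80
f 84 81 80
f 80 83 82
f 82 84 80
f 81 87 83
f 85 81 84
f 85 87 81
f 83 87 82
f 86 84 82
f 82 87 86
f 86 85 84
f 87 85 86



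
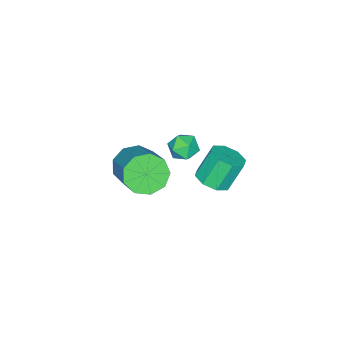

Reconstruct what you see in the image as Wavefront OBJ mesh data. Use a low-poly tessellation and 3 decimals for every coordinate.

v -0.427 -1.516 -1.804
v 0.023 -2.089 -1.427
v -0.623 -1.737 -0.12
v -1.073 -1.164 -0.496
v 0.307 -1.529 -1.438
v -0.339 -1.177 -0.13
v 0.161 -0.962 -1.663
v -0.485 -0.61 -0.355
v -0.33 -0.719 -1.97
v -0.976 -0.367 -0.663
v -0.877 -0.943 -2.18
v -1.523 -0.591 -0.873
v -1.161 -1.503 -2.17
v -1.807 -1.151 -0.862
v -1.015 -2.07 -1.945
v -1.661 -1.718 -0.637
v -0.524 -2.313 -1.637
v -1.17 -1.961 -0.33
v 0.224 -2.014 1.534
v 0.905 -1.805 1.596
v 0.495 -2.615 0.584
v 1.176 -2.406 0.646
v 0.897 -2.86 1.122
v 0.729 -2.489 1.71
v 0.671 -1.931 0.47
v 0.503 -1.56 1.058
v 1.181 -1.754 0.939
v 1.321 -2.328 1.342
v 0.079 -2.092 0.838
v 0.219 -2.666 1.241
v 3.07 -2.948 1.524
v 3.848 -3.471 1.375
v 4.889 -2.236 2.466
v 4.11 -1.712 2.616
v 3.794 -3.018 0.913
v 4.834 -1.782 2.005
v 3.4 -2.531 0.737
v 4.441 -1.295 1.829
v 2.852 -2.24 0.93
v 3.893 -1.004 2.021
v 2.406 -2.28 1.4
v 3.447 -1.044 2.492
v 2.27 -2.632 1.929
v 3.311 -1.396 3.021
v 2.509 -3.133 2.268
v 3.549 -1.897 3.36
v 3.009 -3.547 2.259
v 4.05 -2.311 3.351
v 3.539 -3.68 1.906
v 4.579 -2.445 2.998
f 2 1 5
f 2 5 3
f 3 5 6
f 3 6 4
f 5 1 7
f 5 7 6
f 6 7 8
f 6 8 4
f 7 1 9
f 7 9 8
f 8 9 10
f 8 10 4
f 9 1 11
f 9 11 10
f 10 11 12
f 10 12 4
f 11 1 13
f 11 13 12
f 12 13 14
f 12 14 4
f 13 1 15
f 13 15 14
f 14 15 16
f 14 16 4
f 15 1 17
f 15 17 16
f 16 17 18
f 16 18 4
f 17 1 2
f 17 2 18
f 18 2 3
f 18 3 4
f 19 30 24
f 19 24 20
f 19 20 26
f 19 26 29
f 19 29 30
f 20 24 28
f 24 30 23
f 30 29 21
f 29 26 25
f 26 20 27
f 22 28 23
f 22 23 21
f 22 21 25
f 22 25 27
f 22 27 28
f 23 28 24
f 21 23 30
f 25 21 29
f 27 25 26
f 28 27 20
f 32 31 35
f 32 35 33
f 33 35 36
f 33 36 34
f 35 31 37
f 35 37 36
f 36 37 38
f 36 38 34
f 37 31 39
f 37 39 38
f 38 39 40
f 38 40 34
f 39 31 41
f 39 41 40
f 40 41 42
f 40 42 34
f 41 31 43
f 41 43 42
f 42 43 44
f 42 44 34
f 43 31 45
f 43 45 44
f 44 45 46
f 44 46 34
f 45 31 47
f 45 47 46
f 46 47 48
f 46 48 34
f 47 31 49
f 47 49 48
f 48 49 50
f 48 50 34
f 49 31 32
f 49 32 50
f 50 32 33
f 50 33 34



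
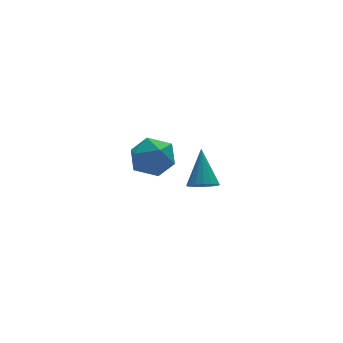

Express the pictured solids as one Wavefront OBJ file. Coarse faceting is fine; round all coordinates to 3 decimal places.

v -2.068 -0.005 3.912
v -1.748 -0.556 3.429
v -3.052 -0.804 4.171
v -2.732 -1.355 3.688
v -2.373 -1.172 4.379
v -1.766 -0.678 4.219
v -3.034 -0.682 3.381
v -2.427 -0.188 3.221
v -2.345 -0.974 3.101
v -1.937 -1.277 3.717
v -2.863 -0.083 3.883
v -2.455 -0.386 4.499
v 0.886 2.766 -0.481
v 1.356 2.924 -0.741
v 1.234 3.674 0.701
v 1.174 3.102 -0.824
v 0.925 3.203 -0.828
v 0.668 3.204 -0.753
v 0.461 3.104 -0.616
v 0.351 2.927 -0.447
v 0.364 2.713 -0.286
v 0.496 2.511 -0.17
v 0.718 2.368 -0.125
v 0.978 2.315 -0.161
v 1.217 2.366 -0.271
v 1.381 2.509 -0.428
v 1.431 2.71 -0.598
f 1 12 6
f 1 6 2
f 1 2 8
f 1 8 11
f 1 11 12
f 2 6 10
f 6 12 5
f 12 11 3
f 11 8 7
f 8 2 9
f 4 10 5
f 4 5 3
f 4 3 7
f 4 7 9
f 4 9 10
f 5 10 6
f 3 5 12
f 7 3 11
f 9 7 8
f 10 9 2
f 14 13 16
f 14 16 15
f 16 13 17
f 16 17 15
f 17 13 18
f 17 18 15
f 18 13 19
f 18 19 15
f 19 13 20
f 19 20 15
f 20 13 21
f 20 21 15
f 21 13 22
f 21 22 15
f 22 13 23
f 22 23 15
f 23 13 24
f 23 24 15
f 24 13 25
f 24 25 15
f 25 13 26
f 25 26 15
f 26 13 27
f 26 27 15
f 27 13 14
f 27 14 15



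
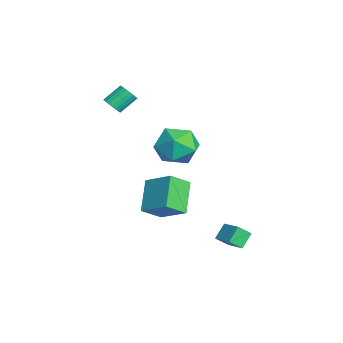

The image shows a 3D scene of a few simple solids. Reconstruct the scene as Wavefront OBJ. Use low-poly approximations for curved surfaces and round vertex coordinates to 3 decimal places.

v -1.56 -4.145 3.431
v -1.073 -4.159 3.686
v -1.413 -3.31 4.384
v -1.9 -3.295 4.129
v -1.035 -4.007 3.52
v -1.375 -3.158 4.217
v -1.088 -3.879 3.338
v -1.427 -3.03 4.035
v -1.222 -3.796 3.172
v -1.562 -2.947 3.87
v -1.415 -3.774 3.051
v -1.755 -2.925 3.749
v -1.633 -3.816 2.996
v -1.973 -2.967 3.694
v -1.838 -3.915 3.016
v -2.178 -3.066 3.714
v -1.996 -4.053 3.108
v -2.335 -3.204 3.805
v -2.078 -4.207 3.256
v -2.417 -3.358 3.953
v -2.07 -4.351 3.434
v -2.41 -3.502 4.131
v -1.974 -4.458 3.612
v -2.314 -3.609 4.309
v -1.807 -4.512 3.758
v -2.147 -3.663 4.455
v -1.597 -4.502 3.848
v -1.937 -3.653 4.545
v -1.381 -4.43 3.866
v -1.72 -3.581 4.563
v -1.195 -4.309 3.809
v -1.535 -3.46 4.506
v 3.176 1.047 -2.531
v 3.23 0.427 -1.997
v 4.209 1.508 -2.099
v 4.263 0.887 -1.566
v 3.657 0.553 -3.154
v 3.711 -0.068 -2.621
v 4.69 1.013 -2.723
v 4.744 0.393 -2.189
v 1.809 -3.222 -1.717
v 0.418 -2.83 -0.562
v 1.446 -2.251 -2.484
v 0.055 -1.858 -1.329
v 2.805 -2.182 -0.871
v 1.414 -1.789 0.284
v 2.442 -1.21 -1.638
v 1.051 -0.818 -0.483
v 2.567 -0.632 2.962
v 3.212 -1.245 2.189
v 2.428 -2.175 4.071
v 3.073 -2.788 3.298
v 3.572 -1.929 3.931
v 3.657 -0.975 3.246
v 1.983 -2.445 3.014
v 2.068 -1.491 2.329
v 2.851 -2.365 2.222
v 3.832 -2.046 2.789
v 1.808 -1.374 3.471
v 2.789 -1.055 4.038
f 2 1 5
f 2 5 3
f 3 5 6
f 3 6 4
f 5 1 7
f 5 7 6
f 6 7 8
f 6 8 4
f 7 1 9
f 7 9 8
f 8 9 10
f 8 10 4
f 9 1 11
f 9 11 10
f 10 11 12
f 10 12 4
f 11 1 13
f 11 13 12
f 12 13 14
f 12 14 4
f 13 1 15
f 13 15 14
f 14 15 16
f 14 16 4
f 15 1 17
f 15 17 16
f 16 17 18
f 16 18 4
f 17 1 19
f 17 19 18
f 18 19 20
f 18 20 4
f 19 1 21
f 19 21 20
f 20 21 22
f 20 22 4
f 21 1 23
f 21 23 22
f 22 23 24
f 22 24 4
f 23 1 25
f 23 25 24
f 24 25 26
f 24 26 4
f 25 1 27
f 25 27 26
f 26 27 28
f 26 28 4
f 27 1 29
f 27 29 28
f 28 29 30
f 28 30 4
f 29 1 31
f 29 31 30
f 30 31 32
f 30 32 4
f 31 1 2
f 31 2 32
f 32 2 3
f 32 3 4
f 34 36 33
f 37 34 33
f 33 36 35
f 35 37 33
f 34 40 36
f 38 34 37
f 38 40 34
f 36 40 35
f 39 37 35
f 35 40 39
f 39 38 37
f 40 38 39
f 42 44 41
f 45 42 41
f 41 44 43
f 43 45 41
f 42 48 44
f 46 42 45
f 46 48 42
f 44 48 43
f 47 45 43
f 43 48 47
f 47 46 45
f 48 46 47
f 49 60 54
f 49 54 50
f 49 50 56
f 49 56 59
f 49 59 60
f 50 54 58
f 54 60 53
f 60 59 51
f 59 56 55
f 56 50 57
f 52 58 53
f 52 53 51
f 52 51 55
f 52 55 57
f 52 57 58
f 53 58 54
f 51 53 60
f 55 51 59
f 57 55 56
f 58 57 50



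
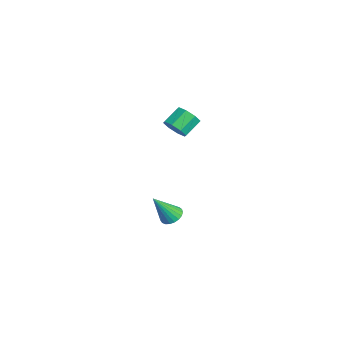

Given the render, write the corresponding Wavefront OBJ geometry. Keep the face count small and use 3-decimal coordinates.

v 1.99 0.105 3.024
v 2.455 -0.144 3.678
v 1.895 0.786 4.43
v 1.43 1.035 3.776
v 2.744 0.312 3.33
v 2.185 1.242 4.081
v 2.592 0.647 2.802
v 2.033 1.577 3.554
v 2.087 0.665 2.405
v 1.528 1.594 3.157
v 1.525 0.354 2.37
v 0.965 1.284 3.122
v 1.235 -0.102 2.719
v 0.676 0.828 3.47
v 1.387 -0.437 3.246
v 0.828 0.493 3.998
v 1.892 -0.454 3.643
v 1.333 0.475 4.395
v 1.304 0.051 -4.766
v 1.805 -0.396 -5.122
v 1.556 -1.091 -2.974
v 1.991 -0.17 -5.004
v 2.058 0.095 -4.845
v 1.995 0.352 -4.672
v 1.813 0.557 -4.516
v 1.542 0.674 -4.403
v 1.23 0.684 -4.352
v 0.931 0.584 -4.374
v 0.696 0.393 -4.463
v 0.567 0.142 -4.604
v 0.564 -0.125 -4.774
v 0.69 -0.361 -4.942
v 0.922 -0.526 -5.08
v 1.219 -0.591 -5.163
v 1.532 -0.546 -5.178
f 2 1 5
f 2 5 3
f 3 5 6
f 3 6 4
f 5 1 7
f 5 7 6
f 6 7 8
f 6 8 4
f 7 1 9
f 7 9 8
f 8 9 10
f 8 10 4
f 9 1 11
f 9 11 10
f 10 11 12
f 10 12 4
f 11 1 13
f 11 13 12
f 12 13 14
f 12 14 4
f 13 1 15
f 13 15 14
f 14 15 16
f 14 16 4
f 15 1 17
f 15 17 16
f 16 17 18
f 16 18 4
f 17 1 2
f 17 2 18
f 18 2 3
f 18 3 4
f 20 19 22
f 20 22 21
f 22 19 23
f 22 23 21
f 23 19 24
f 23 24 21
f 24 19 25
f 24 25 21
f 25 19 26
f 25 26 21
f 26 19 27
f 26 27 21
f 27 19 28
f 27 28 21
f 28 19 29
f 28 29 21
f 29 19 30
f 29 30 21
f 30 19 31
f 30 31 21
f 31 19 32
f 31 32 21
f 32 19 33
f 32 33 21
f 33 19 34
f 33 34 21
f 34 19 35
f 34 35 21
f 35 19 20
f 35 20 21



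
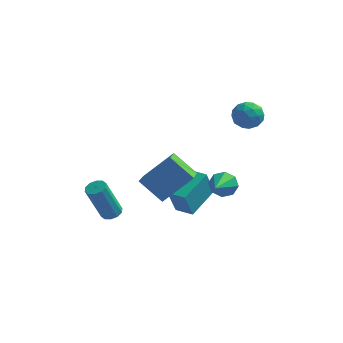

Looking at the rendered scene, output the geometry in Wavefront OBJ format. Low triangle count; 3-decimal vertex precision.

v -0.884 -0.395 -1.099
v -2.138 -0.009 -0.065
v -1.038 1.207 -1.883
v -2.292 1.593 -0.85
v 0.492 0.407 0.27
v -0.762 0.793 1.303
v 0.338 2.009 -0.515
v -0.916 2.395 0.519
v 2.045 -0.08 0.383
v 2.569 -0.359 -0.076
v 1.915 -1.6 1.157
v 2.793 -0.135 0.403
v 2.579 0.122 0.87
v 2.053 0.259 1.052
v 1.522 0.198 0.843
v 1.297 -0.026 0.364
v 1.511 -0.282 -0.103
v 2.038 -0.42 -0.285
v 2.253 3.444 3.587
v 2.808 3.273 2.949
v 2.572 2.227 4.191
v 3.127 2.056 3.553
v 3.299 2.686 4.116
v 3.102 3.438 3.743
v 2.278 2.062 3.397
v 2.081 2.814 3.024
v 2.823 2.419 2.832
v 3.453 2.804 3.276
v 1.927 2.696 3.864
v 2.557 3.081 4.308
v 2.503 3.465 3.215
v 2.877 2.035 3.925
v 2.979 2.405 4.256
v 3.304 2.305 3.881
v 2.675 3.562 3.681
v 3.001 3.462 3.306
v 3.29 3.117 3.992
v 2.379 2.038 3.834
v 2.705 1.938 3.459
v 2.076 3.195 3.259
v 2.401 3.095 2.884
v 2.09 2.383 3.148
v 2.837 2.862 2.771
v 3.025 2.147 3.126
v 2.526 2.151 3.035
v 2.41 2.593 2.815
v 3.208 3.089 3.032
v 3.395 2.374 3.387
v 3.497 2.744 3.718
v 3.381 3.186 3.499
v 3.217 2.587 2.963
v 1.985 3.126 3.753
v 2.172 2.411 4.108
v 1.999 2.314 3.641
v 1.883 2.756 3.422
v 2.355 3.353 4.014
v 2.543 2.638 4.369
v 2.97 2.907 4.325
v 2.854 3.349 4.105
v 2.163 2.913 4.177
v -0.843 2.521 -3.837
v -1.175 2.158 -2.357
v -0.107 4.314 -3.233
v -0.439 3.951 -1.753
v 0.119 2.089 -3.727
v -0.213 1.726 -2.247
v 0.855 3.882 -3.123
v 0.523 3.519 -1.643
v -3.441 -0.316 -2.356
v -2.904 -0.425 -2.201
v -3.582 -0.832 -0.148
v -4.119 -0.724 -0.304
v -2.963 -0.082 -2.152
v -3.642 -0.489 -0.099
v -3.206 0.172 -2.182
v -3.884 -0.235 -0.129
v -3.538 0.24 -2.278
v -4.216 -0.167 -0.225
v -3.833 0.095 -2.404
v -4.511 -0.312 -0.351
v -3.978 -0.208 -2.512
v -4.656 -0.615 -0.459
v -3.918 -0.551 -2.561
v -4.597 -0.958 -0.508
v -3.676 -0.805 -2.531
v -4.354 -1.212 -0.478
v -3.344 -0.873 -2.435
v -4.022 -1.28 -0.382
v -3.049 -0.728 -2.309
v -3.727 -1.135 -0.256
f 2 4 1
f 5 2 1
f 1 4 3
f 3 5 1
f 2 8 4
f 6 2 5
f 6 8 2
f 4 8 3
f 7 5 3
f 3 8 7
f 7 6 5
f 8 6 7
f 10 9 12
f 10 12 11
f 12 9 13
f 12 13 11
f 13 9 14
f 13 14 11
f 14 9 15
f 14 15 11
f 15 9 16
f 15 16 11
f 16 9 17
f 16 17 11
f 17 9 18
f 17 18 11
f 18 9 10
f 18 10 11
f 19 56 35
f 56 30 59
f 35 59 24
f 56 59 35
f 19 35 31
f 35 24 36
f 31 36 20
f 35 36 31
f 19 31 40
f 31 20 41
f 40 41 26
f 31 41 40
f 19 40 52
f 40 26 55
f 52 55 29
f 40 55 52
f 19 52 56
f 52 29 60
f 56 60 30
f 52 60 56
f 20 36 47
f 36 24 50
f 47 50 28
f 36 50 47
f 24 59 37
f 59 30 58
f 37 58 23
f 59 58 37
f 30 60 57
f 60 29 53
f 57 53 21
f 60 53 57
f 29 55 54
f 55 26 42
f 54 42 25
f 55 42 54
f 26 41 46
f 41 20 43
f 46 43 27
f 41 43 46
f 22 48 34
f 48 28 49
f 34 49 23
f 48 49 34
f 22 34 32
f 34 23 33
f 32 33 21
f 34 33 32
f 22 32 39
f 32 21 38
f 39 38 25
f 32 38 39
f 22 39 44
f 39 25 45
f 44 45 27
f 39 45 44
f 22 44 48
f 44 27 51
f 48 51 28
f 44 51 48
f 23 49 37
f 49 28 50
f 37 50 24
f 49 50 37
f 21 33 57
f 33 23 58
f 57 58 30
f 33 58 57
f 25 38 54
f 38 21 53
f 54 53 29
f 38 53 54
f 27 45 46
f 45 25 42
f 46 42 26
f 45 42 46
f 28 51 47
f 51 27 43
f 47 43 20
f 51 43 47
f 62 64 61
f 65 62 61
f 61 64 63
f 63 65 61
f 62 68 64
f 66 62 65
f 66 68 62
f 64 68 63
f 67 65 63
f 63 68 67
f 67 66 65
f 68 66 67
f 70 69 73
f 70 73 71
f 71 73 74
f 71 74 72
f 73 69 75
f 73 75 74
f 74 75 76
f 74 76 72
f 75 69 77
f 75 77 76
f 76 77 78
f 76 78 72
f 77 69 79
f 77 79 78
f 78 79 80
f 78 80 72
f 79 69 81
f 79 81 80
f 80 81 82
f 80 82 72
f 81 69 83
f 81 83 82
f 82 83 84
f 82 84 72
f 83 69 85
f 83 85 84
f 84 85 86
f 84 86 72
f 85 69 87
f 85 87 86
f 86 87 88
f 86 88 72
f 87 69 89
f 87 89 88
f 88 89 90
f 88 90 72
f 89 69 70
f 89 70 90
f 90 70 71
f 90 71 72



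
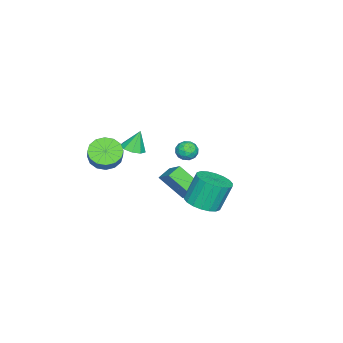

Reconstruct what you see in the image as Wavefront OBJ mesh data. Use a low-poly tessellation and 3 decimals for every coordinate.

v 0.034 0.389 -3.726
v 0.072 -0.886 -2.512
v 0.935 1.298 -2.799
v 0.972 0.023 -1.586
v 0.708 0.077 -4.074
v 0.745 -1.198 -2.861
v 1.608 0.986 -3.148
v 1.646 -0.289 -1.934
v 0.799 -2.552 -0.986
v 1.431 -2.334 -0.864
v 0.481 -2.268 0.146
v 1.17 -1.984 -1.025
v 0.736 -1.9 -1.168
v 0.331 -2.121 -1.226
v 0.145 -2.544 -1.172
v 0.264 -2.971 -1.031
v 0.634 -3.202 -0.869
v 1.081 -3.129 -0.762
v 1.396 -2.786 -0.76
v -3.229 -0.663 -2.938
v -2.681 -0.59 -3.283
v -2.879 -1.59 -2.577
v -2.331 -1.517 -2.922
v -2.447 -1.132 -2.409
v -2.663 -0.559 -2.632
v -2.897 -1.621 -3.228
v -3.113 -1.048 -3.451
v -2.475 -1.182 -3.462
v -2.197 -0.88 -2.956
v -3.363 -1.3 -2.904
v -3.085 -0.998 -2.398
v -2.986 -0.545 -3.142
v -2.574 -1.635 -2.718
v -2.643 -1.409 -2.416
v -2.32 -1.366 -2.619
v -2.975 -0.527 -2.76
v -2.653 -0.484 -2.962
v -2.516 -0.803 -2.448
v -2.907 -1.696 -2.898
v -2.585 -1.653 -3.1
v -3.24 -0.814 -3.241
v -2.917 -0.771 -3.444
v -3.044 -1.377 -3.412
v -2.542 -0.85 -3.45
v -2.337 -1.395 -3.238
v -2.67 -1.456 -3.418
v -2.797 -1.119 -3.549
v -2.379 -0.673 -3.152
v -2.173 -1.218 -2.94
v -2.242 -0.991 -2.639
v -2.369 -0.655 -2.77
v -2.258 -1.021 -3.258
v -3.387 -0.962 -2.92
v -3.181 -1.507 -2.708
v -3.191 -1.525 -3.09
v -3.318 -1.189 -3.221
v -3.223 -0.785 -2.622
v -3.018 -1.33 -2.41
v -2.763 -1.061 -2.311
v -2.89 -0.724 -2.442
v -3.302 -1.159 -2.602
v 2.229 -3.421 -0.921
v 2.944 -3.559 -1.415
v 3.526 -3.276 -0.653
v 2.811 -3.139 -0.159
v 2.831 -3.124 -1.49
v 3.413 -2.841 -0.727
v 2.557 -2.769 -1.413
v 3.138 -2.486 -0.65
v 2.195 -2.589 -1.204
v 2.776 -2.306 -0.441
v 1.842 -2.631 -0.919
v 2.423 -2.349 -0.156
v 1.593 -2.886 -0.635
v 2.174 -2.603 0.128
v 1.514 -3.284 -0.427
v 2.096 -3.001 0.335
v 1.627 -3.719 -0.353
v 2.209 -3.436 0.41
v 1.902 -4.074 -0.43
v 2.483 -3.791 0.333
v 2.264 -4.254 -0.639
v 2.845 -3.971 0.124
v 2.617 -4.211 -0.924
v 3.198 -3.929 -0.161
v 2.866 -3.957 -1.208
v 3.447 -3.674 -0.445
v 4.026 2.396 -1.745
v 4.734 1.897 -1.38
v 4.282 2.345 0.11
v 3.574 2.844 -0.255
v 4.907 2.273 -1.44
v 4.454 2.721 0.049
v 4.905 2.674 -1.561
v 4.453 3.122 -0.071
v 4.73 3.019 -1.718
v 4.277 3.467 -0.229
v 4.415 3.241 -1.881
v 3.962 3.689 -0.391
v 4.023 3.296 -2.016
v 3.57 3.744 -0.527
v 3.631 3.172 -2.098
v 3.179 3.62 -0.609
v 3.318 2.895 -2.11
v 2.866 3.343 -0.62
v 3.146 2.519 -2.049
v 2.693 2.967 -0.56
v 3.147 2.118 -1.929
v 2.695 2.566 -0.439
v 3.323 1.773 -1.771
v 2.87 2.221 -0.282
v 3.638 1.551 -1.609
v 3.185 1.999 -0.119
v 4.03 1.496 -1.473
v 3.577 1.944 0.016
v 4.421 1.62 -1.391
v 3.969 2.068 0.098
f 2 4 1
f 5 2 1
f 1 4 3
f 3 5 1
f 2 8 4
f 6 2 5
f 6 8 2
f 4 8 3
f 7 5 3
f 3 8 7
f 7 6 5
f 8 6 7
f 10 9 12
f 10 12 11
f 12 9 13
f 12 13 11
f 13 9 14
f 13 14 11
f 14 9 15
f 14 15 11
f 15 9 16
f 15 16 11
f 16 9 17
f 16 17 11
f 17 9 18
f 17 18 11
f 18 9 19
f 18 19 11
f 19 9 10
f 19 10 11
f 20 57 36
f 57 31 60
f 36 60 25
f 57 60 36
f 20 36 32
f 36 25 37
f 32 37 21
f 36 37 32
f 20 32 41
f 32 21 42
f 41 42 27
f 32 42 41
f 20 41 53
f 41 27 56
f 53 56 30
f 41 56 53
f 20 53 57
f 53 30 61
f 57 61 31
f 53 61 57
f 21 37 48
f 37 25 51
f 48 51 29
f 37 51 48
f 25 60 38
f 60 31 59
f 38 59 24
f 60 59 38
f 31 61 58
f 61 30 54
f 58 54 22
f 61 54 58
f 30 56 55
f 56 27 43
f 55 43 26
f 56 43 55
f 27 42 47
f 42 21 44
f 47 44 28
f 42 44 47
f 23 49 35
f 49 29 50
f 35 50 24
f 49 50 35
f 23 35 33
f 35 24 34
f 33 34 22
f 35 34 33
f 23 33 40
f 33 22 39
f 40 39 26
f 33 39 40
f 23 40 45
f 40 26 46
f 45 46 28
f 40 46 45
f 23 45 49
f 45 28 52
f 49 52 29
f 45 52 49
f 24 50 38
f 50 29 51
f 38 51 25
f 50 51 38
f 22 34 58
f 34 24 59
f 58 59 31
f 34 59 58
f 26 39 55
f 39 22 54
f 55 54 30
f 39 54 55
f 28 46 47
f 46 26 43
f 47 43 27
f 46 43 47
f 29 52 48
f 52 28 44
f 48 44 21
f 52 44 48
f 63 62 66
f 63 66 64
f 64 66 67
f 64 67 65
f 66 62 68
f 66 68 67
f 67 68 69
f 67 69 65
f 68 62 70
f 68 70 69
f 69 70 71
f 69 71 65
f 70 62 72
f 70 72 71
f 71 72 73
f 71 73 65
f 72 62 74
f 72 74 73
f 73 74 75
f 73 75 65
f 74 62 76
f 74 76 75
f 75 76 77
f 75 77 65
f 76 62 78
f 76 78 77
f 77 78 79
f 77 79 65
f 78 62 80
f 78 80 79
f 79 80 81
f 79 81 65
f 80 62 82
f 80 82 81
f 81 82 83
f 81 83 65
f 82 62 84
f 82 84 83
f 83 84 85
f 83 85 65
f 84 62 86
f 84 86 85
f 85 86 87
f 85 87 65
f 86 62 63
f 86 63 87
f 87 63 64
f 87 64 65
f 89 88 92
f 89 92 90
f 90 92 93
f 90 93 91
f 92 88 94
f 92 94 93
f 93 94 95
f 93 95 91
f 94 88 96
f 94 96 95
f 95 96 97
f 95 97 91
f 96 88 98
f 96 98 97
f 97 98 99
f 97 99 91
f 98 88 100
f 98 100 99
f 99 100 101
f 99 101 91
f 100 88 102
f 100 102 101
f 101 102 103
f 101 103 91
f 102 88 104
f 102 104 103
f 103 104 105
f 103 105 91
f 104 88 106
f 104 106 105
f 105 106 107
f 105 107 91
f 106 88 108
f 106 108 107
f 107 108 109
f 107 109 91
f 108 88 110
f 108 110 109
f 109 110 111
f 109 111 91
f 110 88 112
f 110 112 111
f 111 112 113
f 111 113 91
f 112 88 114
f 112 114 113
f 113 114 115
f 113 115 91
f 114 88 116
f 114 116 115
f 115 116 117
f 115 117 91
f 116 88 89
f 116 89 117
f 117 89 90
f 117 90 91



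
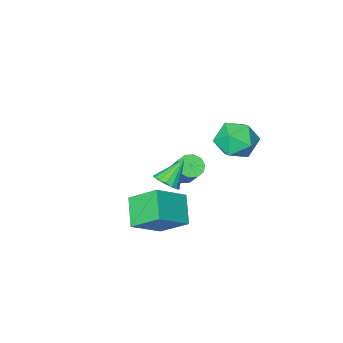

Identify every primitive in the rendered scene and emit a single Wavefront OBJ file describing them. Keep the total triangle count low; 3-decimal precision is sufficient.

v 2.476 0.183 -3.615
v 1.662 1.499 -2.444
v 3.133 1.476 -4.612
v 2.319 2.792 -3.442
v 4.181 0.208 -2.458
v 3.367 1.524 -1.288
v 4.838 1.501 -3.456
v 4.024 2.817 -2.285
v 3.361 2.39 -0.137
v 3.737 2.896 0.269
v 2.259 2.25 1.057
v 3.505 3.093 0.079
v 3.241 3.129 -0.161
v 3.004 2.996 -0.396
v 2.848 2.724 -0.571
v 2.811 2.375 -0.646
v 2.899 2.029 -0.605
v 3.093 1.766 -0.457
v 3.348 1.646 -0.235
v 3.606 1.696 0.009
v 3.808 1.905 0.22
v 3.908 2.225 0.349
v 3.882 2.582 0.367
v -0.835 -2.693 -4.611
v -0.397 -3.197 -4.27
v -0.207 -2.192 -3.028
v -0.645 -1.687 -3.369
v -0.127 -2.926 -4.531
v 0.064 -1.92 -3.288
v -0.127 -2.565 -4.823
v 0.063 -1.56 -3.58
v -0.398 -2.254 -5.034
v -0.207 -1.248 -3.791
v -0.835 -2.11 -5.083
v -0.645 -1.104 -3.84
v -1.273 -2.188 -4.952
v -1.083 -1.183 -3.71
v -1.544 -2.46 -4.692
v -1.353 -1.454 -3.449
v -1.543 -2.82 -4.4
v -1.353 -1.815 -3.157
v -1.273 -3.132 -4.189
v -1.082 -2.126 -2.946
v -0.835 -3.276 -4.14
v -0.645 -2.27 -2.897
v -1.118 3.702 2.093
v -0.142 4.349 2.395
v 0.002 2.111 1.885
v 0.978 2.758 2.187
v 0.134 2.515 3.017
v -0.559 3.498 3.146
v 0.419 2.962 1.134
v -0.274 3.945 1.263
v 0.807 3.892 1.802
v 0.631 3.616 2.966
v -0.771 2.844 1.314
v -0.947 2.568 2.478
f 2 4 1
f 5 2 1
f 1 4 3
f 3 5 1
f 2 8 4
f 6 2 5
f 6 8 2
f 4 8 3
f 7 5 3
f 3 8 7
f 7 6 5
f 8 6 7
f 10 9 12
f 10 12 11
f 12 9 13
f 12 13 11
f 13 9 14
f 13 14 11
f 14 9 15
f 14 15 11
f 15 9 16
f 15 16 11
f 16 9 17
f 16 17 11
f 17 9 18
f 17 18 11
f 18 9 19
f 18 19 11
f 19 9 20
f 19 20 11
f 20 9 21
f 20 21 11
f 21 9 22
f 21 22 11
f 22 9 23
f 22 23 11
f 23 9 10
f 23 10 11
f 25 24 28
f 25 28 26
f 26 28 29
f 26 29 27
f 28 24 30
f 28 30 29
f 29 30 31
f 29 31 27
f 30 24 32
f 30 32 31
f 31 32 33
f 31 33 27
f 32 24 34
f 32 34 33
f 33 34 35
f 33 35 27
f 34 24 36
f 34 36 35
f 35 36 37
f 35 37 27
f 36 24 38
f 36 38 37
f 37 38 39
f 37 39 27
f 38 24 40
f 38 40 39
f 39 40 41
f 39 41 27
f 40 24 42
f 40 42 41
f 41 42 43
f 41 43 27
f 42 24 44
f 42 44 43
f 43 44 45
f 43 45 27
f 44 24 25
f 44 25 45
f 45 25 26
f 45 26 27
f 46 57 51
f 46 51 47
f 46 47 53
f 46 53 56
f 46 56 57
f 47 51 55
f 51 57 50
f 57 56 48
f 56 53 52
f 53 47 54
f 49 55 50
f 49 50 48
f 49 48 52
f 49 52 54
f 49 54 55
f 50 55 51
f 48 50 57
f 52 48 56
f 54 52 53
f 55 54 47



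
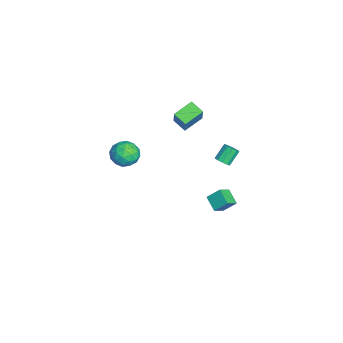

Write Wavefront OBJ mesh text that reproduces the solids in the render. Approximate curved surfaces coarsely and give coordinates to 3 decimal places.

v -4.019 -1.141 3.037
v -3.209 -1.142 4.311
v -4.75 -0.119 3.502
v -3.939 -0.119 4.776
v -3.401 -0.521 2.644
v -2.59 -0.521 3.918
v -4.131 0.502 3.109
v -3.321 0.501 4.383
v 4.003 1.267 2.123
v 3.206 0.896 2.579
v 4.057 1.97 2.789
v 3.26 1.6 3.245
v 4.54 0.74 2.635
v 3.743 0.37 3.091
v 4.594 1.444 3.301
v 3.797 1.073 3.757
v -2.531 1.598 0.506
v -2.109 1.583 0.793
v -2.628 2.148 1.582
v -3.049 2.162 1.294
v -2.097 1.843 0.615
v -2.616 2.408 1.404
v -2.251 2.009 0.395
v -2.769 2.574 1.184
v -2.511 2.018 0.218
v -3.03 2.583 1.007
v -2.779 1.866 0.15
v -3.297 2.431 0.939
v -2.952 1.612 0.218
v -3.471 2.177 1.007
v -2.964 1.352 0.396
v -3.483 1.917 1.185
v -2.811 1.186 0.616
v -3.329 1.751 1.405
v -2.55 1.177 0.793
v -3.069 1.742 1.582
v -2.283 1.329 0.861
v -2.801 1.894 1.65
v -3.801 -3.517 0.161
v -3.117 -3.097 0.663
v -3.443 -4.863 0.797
v -2.759 -4.443 1.299
v -3.667 -4.261 1.492
v -3.889 -3.429 1.099
v -2.671 -4.531 0.361
v -2.893 -3.699 -0.032
v -2.419 -3.724 0.786
v -3.034 -3.557 1.486
v -3.526 -4.403 -0.026
v -4.141 -4.236 0.674
v -3.491 -3.189 0.356
v -3.069 -4.771 1.104
v -3.603 -4.664 1.218
v -3.201 -4.418 1.512
v -3.944 -3.384 0.613
v -3.542 -3.138 0.908
v -3.865 -3.822 1.395
v -3.018 -4.822 0.552
v -2.616 -4.576 0.847
v -3.359 -3.542 -0.052
v -2.957 -3.296 0.242
v -2.695 -4.138 0.065
v -2.678 -3.311 0.724
v -2.468 -4.102 1.098
v -2.416 -4.153 0.546
v -2.546 -3.664 0.315
v -3.04 -3.213 1.135
v -2.829 -4.004 1.509
v -3.363 -3.897 1.622
v -3.493 -3.408 1.391
v -2.63 -3.581 1.207
v -3.731 -3.956 -0.049
v -3.52 -4.747 0.325
v -3.067 -4.552 0.069
v -3.197 -4.063 -0.162
v -4.092 -3.858 0.362
v -3.882 -4.649 0.736
v -4.014 -4.296 1.145
v -4.144 -3.807 0.914
v -3.93 -4.379 0.253
f 2 4 1
f 5 2 1
f 1 4 3
f 3 5 1
f 2 8 4
f 6 2 5
f 6 8 2
f 4 8 3
f 7 5 3
f 3 8 7
f 7 6 5
f 8 6 7
f 10 12 9
f 13 10 9
f 9 12 11
f 11 13 9
f 10 16 12
f 14 10 13
f 14 16 10
f 12 16 11
f 15 13 11
f 11 16 15
f 15 14 13
f 16 14 15
f 18 17 21
f 18 21 19
f 19 21 22
f 19 22 20
f 21 17 23
f 21 23 22
f 22 23 24
f 22 24 20
f 23 17 25
f 23 25 24
f 24 25 26
f 24 26 20
f 25 17 27
f 25 27 26
f 26 27 28
f 26 28 20
f 27 17 29
f 27 29 28
f 28 29 30
f 28 30 20
f 29 17 31
f 29 31 30
f 30 31 32
f 30 32 20
f 31 17 33
f 31 33 32
f 32 33 34
f 32 34 20
f 33 17 35
f 33 35 34
f 34 35 36
f 34 36 20
f 35 17 37
f 35 37 36
f 36 37 38
f 36 38 20
f 37 17 18
f 37 18 38
f 38 18 19
f 38 19 20
f 39 76 55
f 76 50 79
f 55 79 44
f 76 79 55
f 39 55 51
f 55 44 56
f 51 56 40
f 55 56 51
f 39 51 60
f 51 40 61
f 60 61 46
f 51 61 60
f 39 60 72
f 60 46 75
f 72 75 49
f 60 75 72
f 39 72 76
f 72 49 80
f 76 80 50
f 72 80 76
f 40 56 67
f 56 44 70
f 67 70 48
f 56 70 67
f 44 79 57
f 79 50 78
f 57 78 43
f 79 78 57
f 50 80 77
f 80 49 73
f 77 73 41
f 80 73 77
f 49 75 74
f 75 46 62
f 74 62 45
f 75 62 74
f 46 61 66
f 61 40 63
f 66 63 47
f 61 63 66
f 42 68 54
f 68 48 69
f 54 69 43
f 68 69 54
f 42 54 52
f 54 43 53
f 52 53 41
f 54 53 52
f 42 52 59
f 52 41 58
f 59 58 45
f 52 58 59
f 42 59 64
f 59 45 65
f 64 65 47
f 59 65 64
f 42 64 68
f 64 47 71
f 68 71 48
f 64 71 68
f 43 69 57
f 69 48 70
f 57 70 44
f 69 70 57
f 41 53 77
f 53 43 78
f 77 78 50
f 53 78 77
f 45 58 74
f 58 41 73
f 74 73 49
f 58 73 74
f 47 65 66
f 65 45 62
f 66 62 46
f 65 62 66
f 48 71 67
f 71 47 63
f 67 63 40
f 71 63 67

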